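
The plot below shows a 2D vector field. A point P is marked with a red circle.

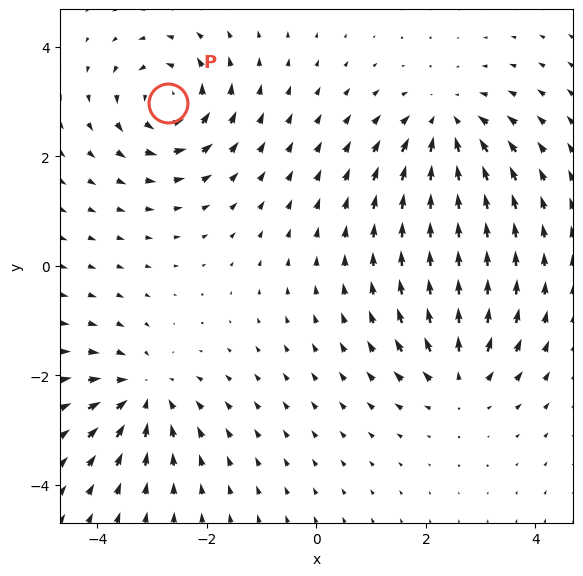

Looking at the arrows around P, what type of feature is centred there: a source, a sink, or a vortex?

vortex

At P (-2.7, 3.0) the arrows circulate counterclockwise. Divergence ≈0, curl about +5 — near-zero divergence with nonzero curl is a vortex.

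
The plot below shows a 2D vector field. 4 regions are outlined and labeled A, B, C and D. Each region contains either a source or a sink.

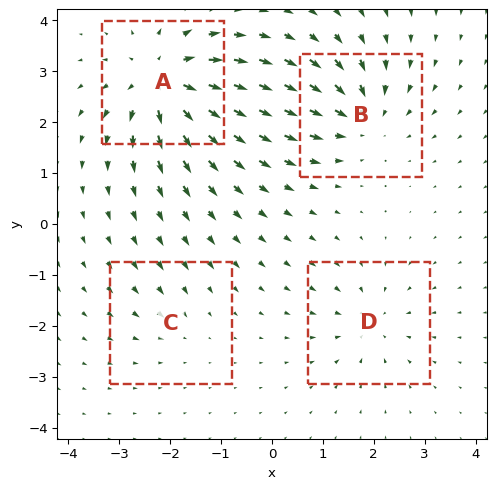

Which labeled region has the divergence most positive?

Divergence at each region's feature centre — A: about +7, B: about -6, C: about -2, D: about -4. Region A is most positive.

A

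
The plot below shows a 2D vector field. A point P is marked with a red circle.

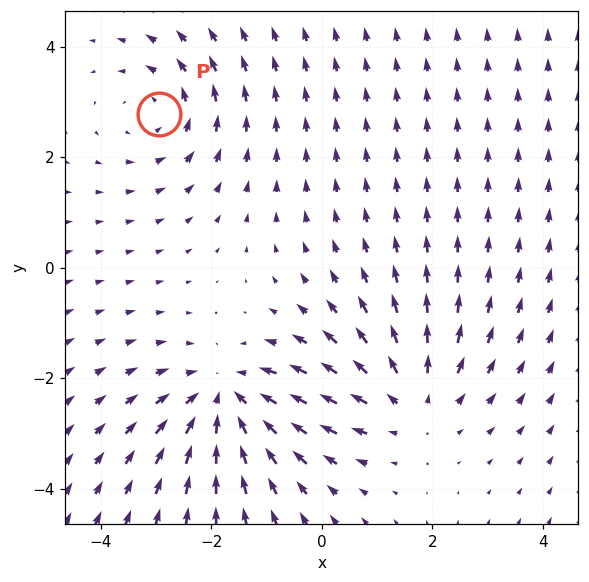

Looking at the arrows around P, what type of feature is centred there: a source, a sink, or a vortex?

vortex

At P (-2.9, 2.8) the arrows circulate counterclockwise. Divergence ≈0, curl about +3 — near-zero divergence with nonzero curl is a vortex.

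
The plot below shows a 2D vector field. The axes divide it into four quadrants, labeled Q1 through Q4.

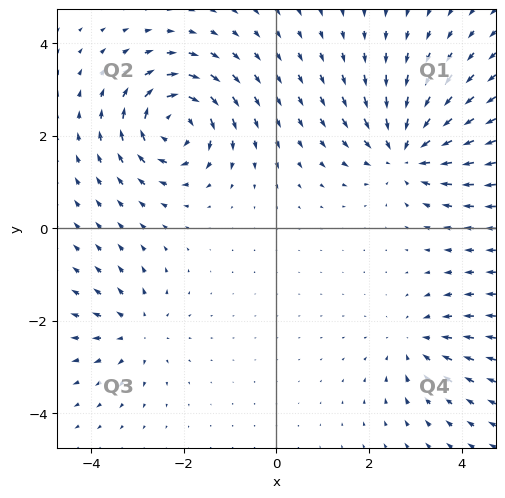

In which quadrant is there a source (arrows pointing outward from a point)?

Q3

The source sits at approximately (-3.0, -2.2), which lies in quadrant Q3. The divergence there is about +4, positive as expected for a source.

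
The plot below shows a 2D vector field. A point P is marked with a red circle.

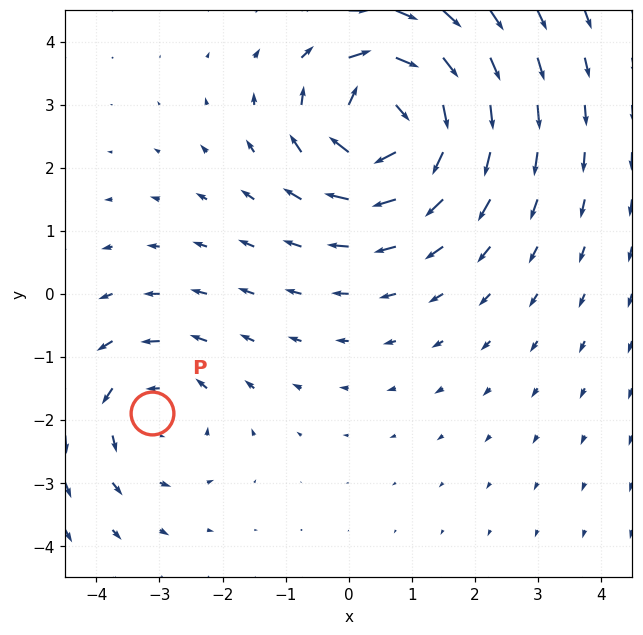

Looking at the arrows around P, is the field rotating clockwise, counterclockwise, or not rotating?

Near P at (-3.1, -1.9) the arrows circulate counterclockwise. The curl (z-component) there is about +2; positive curl means counterclockwise rotation.

counterclockwise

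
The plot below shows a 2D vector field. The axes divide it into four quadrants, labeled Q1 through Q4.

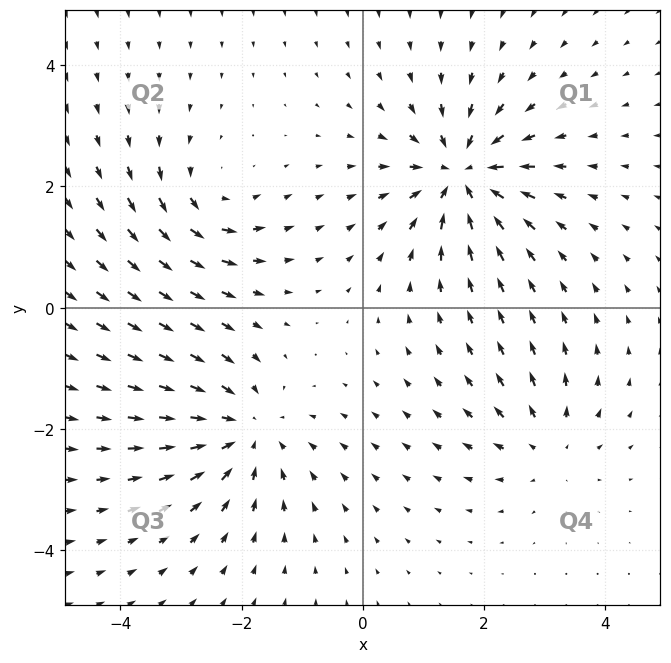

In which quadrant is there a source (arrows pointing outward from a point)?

Q4

The source sits at approximately (3.1, -2.3), which lies in quadrant Q4. The divergence there is about +3, positive as expected for a source.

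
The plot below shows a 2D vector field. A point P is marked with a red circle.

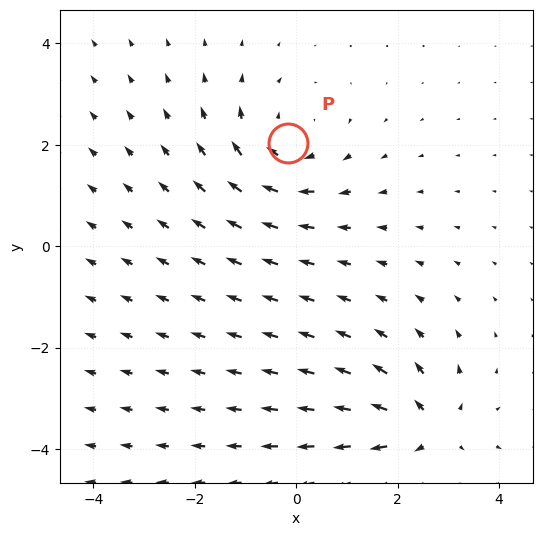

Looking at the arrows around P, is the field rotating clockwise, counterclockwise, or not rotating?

Near P at (-0.2, 2.0) the arrows circulate clockwise. The curl (z-component) there is about -3; negative curl means clockwise rotation.

clockwise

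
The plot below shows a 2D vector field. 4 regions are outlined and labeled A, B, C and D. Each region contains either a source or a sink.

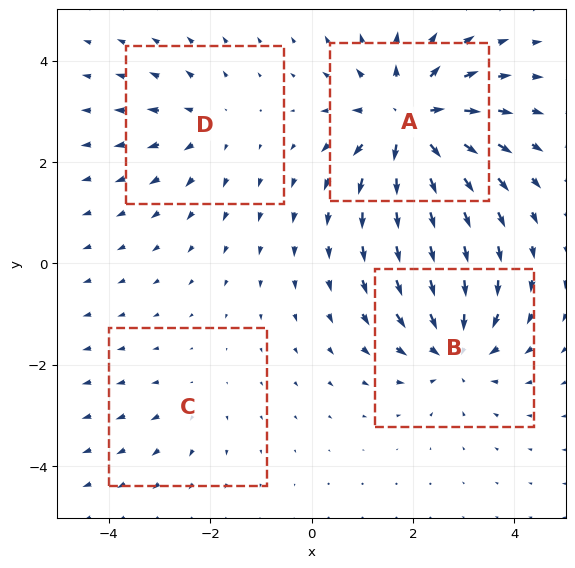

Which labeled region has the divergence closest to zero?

Divergence at each region's feature centre — A: about +7, B: about -5, C: about +2, D: about +3. Region C is closest to zero.

C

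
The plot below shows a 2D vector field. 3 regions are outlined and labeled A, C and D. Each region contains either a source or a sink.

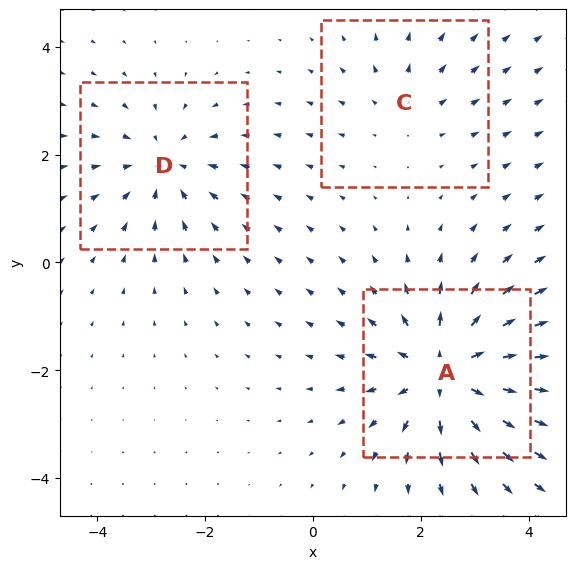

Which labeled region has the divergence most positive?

Divergence at each region's feature centre — A: about +5, C: about +2, D: about -3. Region A is most positive.

A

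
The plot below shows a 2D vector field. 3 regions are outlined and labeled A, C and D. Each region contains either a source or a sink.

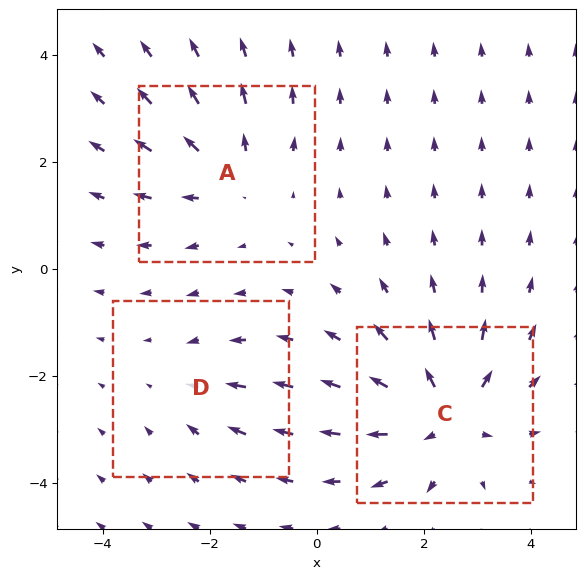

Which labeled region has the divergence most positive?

Divergence at each region's feature centre — A: about +3, C: about +5, D: about -2. Region C is most positive.

C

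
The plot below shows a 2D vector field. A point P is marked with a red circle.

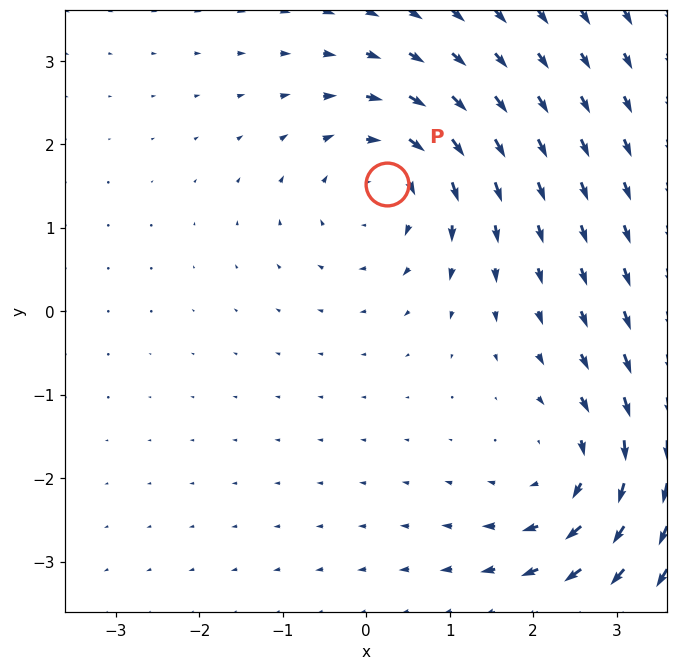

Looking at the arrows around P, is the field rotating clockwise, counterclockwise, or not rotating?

Near P at (0.2, 1.5) the arrows circulate clockwise. The curl (z-component) there is about -4; negative curl means clockwise rotation.

clockwise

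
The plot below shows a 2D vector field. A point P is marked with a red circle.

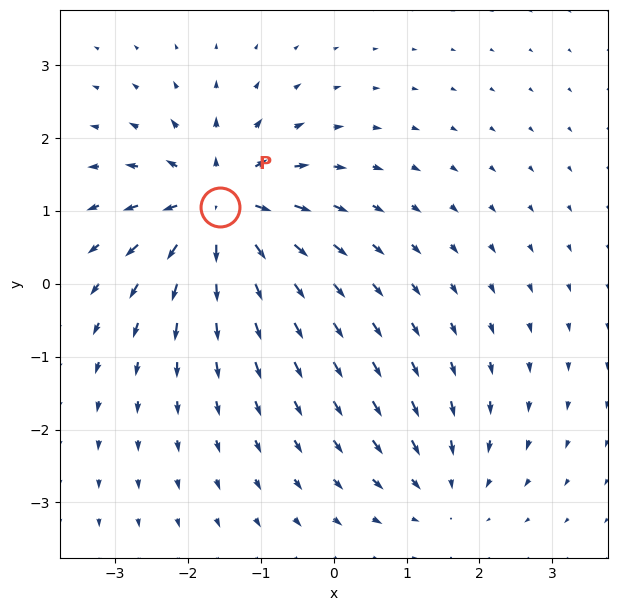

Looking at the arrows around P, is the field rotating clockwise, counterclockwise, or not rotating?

Near P at (-1.6, 1.1) the arrows show no circulation. The curl there is ≈0.

not rotating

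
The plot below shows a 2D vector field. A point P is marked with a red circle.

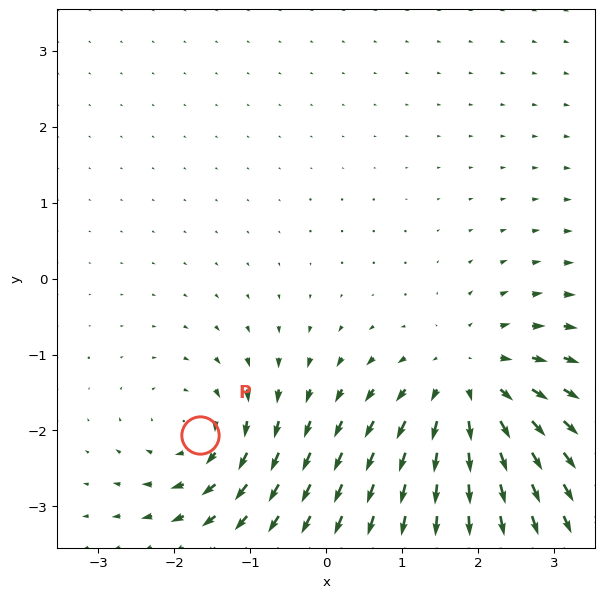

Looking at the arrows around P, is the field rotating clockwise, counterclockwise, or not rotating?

Near P at (-1.7, -2.1) the arrows circulate clockwise. The curl (z-component) there is about -4; negative curl means clockwise rotation.

clockwise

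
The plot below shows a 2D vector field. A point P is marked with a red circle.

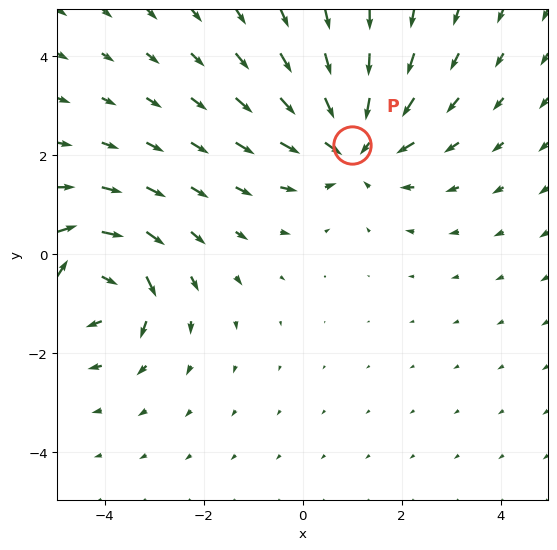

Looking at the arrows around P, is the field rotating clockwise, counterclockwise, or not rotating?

Near P at (1.0, 2.2) the arrows show no circulation. The curl there is ≈0.

not rotating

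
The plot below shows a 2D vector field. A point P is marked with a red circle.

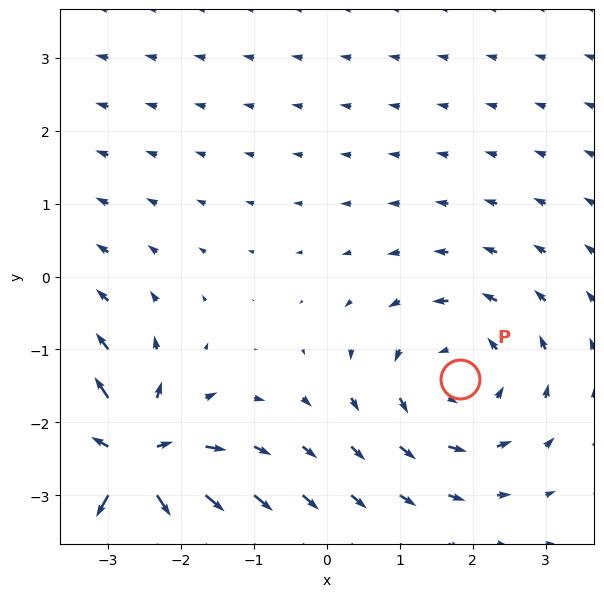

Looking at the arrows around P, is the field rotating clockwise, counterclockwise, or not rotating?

Near P at (1.8, -1.4) the arrows circulate counterclockwise. The curl (z-component) there is about +3; positive curl means counterclockwise rotation.

counterclockwise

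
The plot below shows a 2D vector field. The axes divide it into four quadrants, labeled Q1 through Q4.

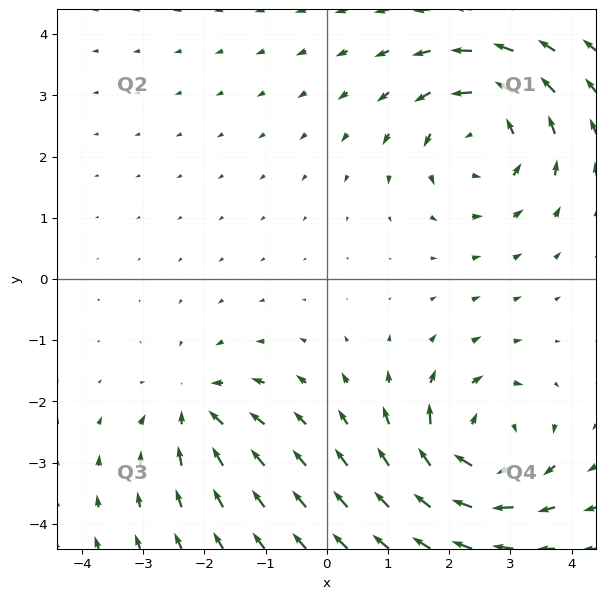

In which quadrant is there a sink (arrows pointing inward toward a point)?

Q3

The sink sits at approximately (-2.1, -2.1), which lies in quadrant Q3. The divergence there is about -4, negative as expected for a sink.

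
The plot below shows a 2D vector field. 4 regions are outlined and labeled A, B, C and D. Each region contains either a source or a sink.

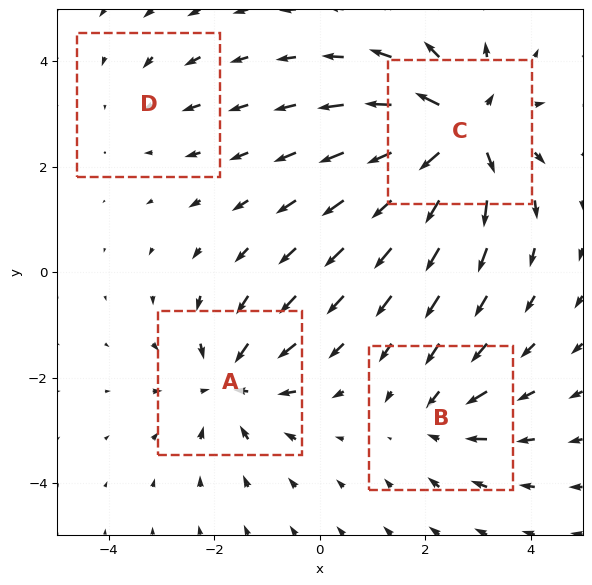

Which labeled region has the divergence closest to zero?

Divergence at each region's feature centre — A: about -5, B: about -4, C: about +8, D: about -2. Region D is closest to zero.

D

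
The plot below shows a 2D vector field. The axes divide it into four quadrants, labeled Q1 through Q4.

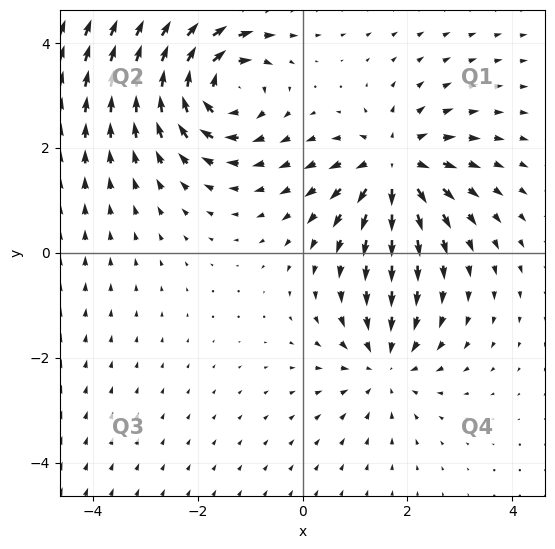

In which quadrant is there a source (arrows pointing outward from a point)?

The source sits at approximately (1.7, 1.7), which lies in quadrant Q1. The divergence there is about +5, positive as expected for a source.

Q1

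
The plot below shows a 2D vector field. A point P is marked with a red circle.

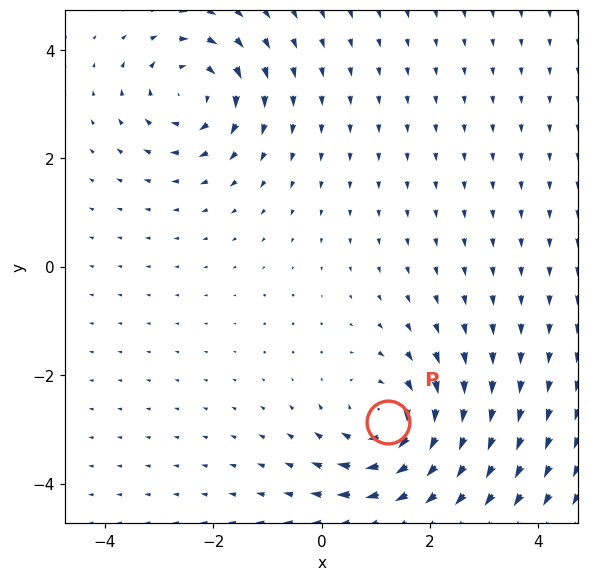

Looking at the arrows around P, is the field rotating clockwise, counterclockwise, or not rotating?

Near P at (1.2, -2.9) the arrows circulate clockwise. The curl (z-component) there is about -4; negative curl means clockwise rotation.

clockwise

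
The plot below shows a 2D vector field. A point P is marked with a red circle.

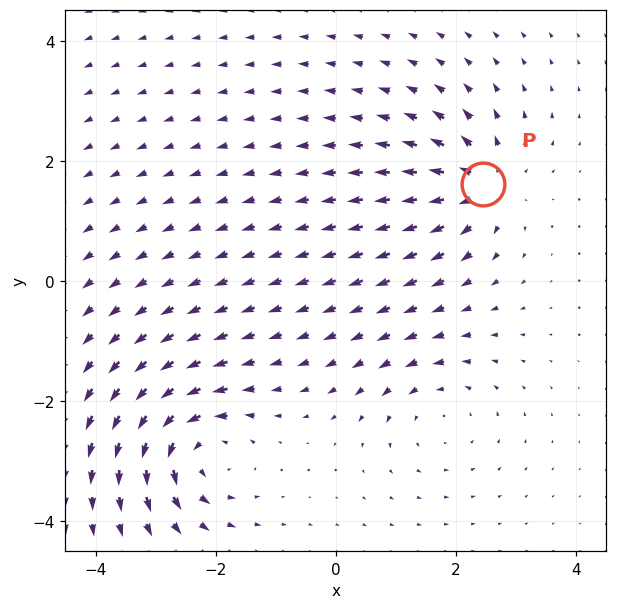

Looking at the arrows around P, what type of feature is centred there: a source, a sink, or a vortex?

At P (2.5, 1.6) the arrows spread outward. Divergence about +5, curl ≈0 — positive divergence with near-zero curl is a source.

source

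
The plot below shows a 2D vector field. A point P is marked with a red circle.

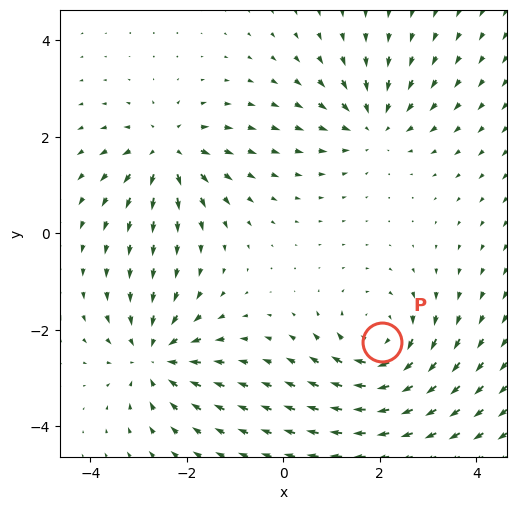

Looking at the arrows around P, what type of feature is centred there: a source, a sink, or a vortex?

vortex

At P (2.0, -2.3) the arrows circulate clockwise. Divergence ≈0, curl about -3 — near-zero divergence with nonzero curl is a vortex.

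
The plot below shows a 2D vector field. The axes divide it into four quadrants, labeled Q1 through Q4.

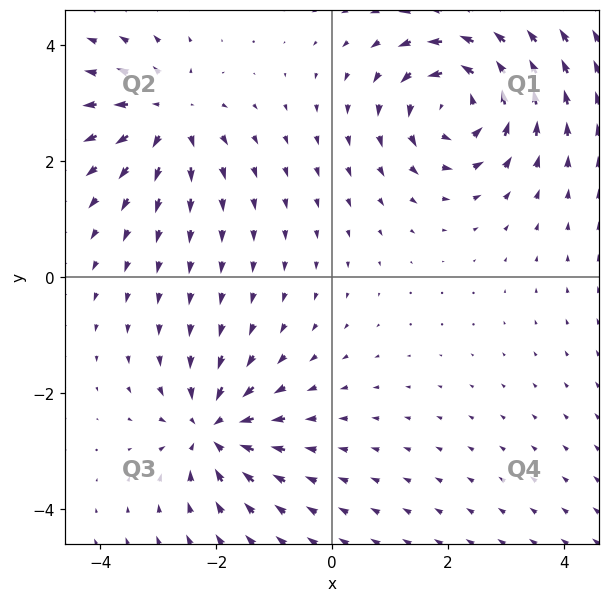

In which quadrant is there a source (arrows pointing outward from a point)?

The source sits at approximately (-2.8, 2.8), which lies in quadrant Q2. The divergence there is about +4, positive as expected for a source.

Q2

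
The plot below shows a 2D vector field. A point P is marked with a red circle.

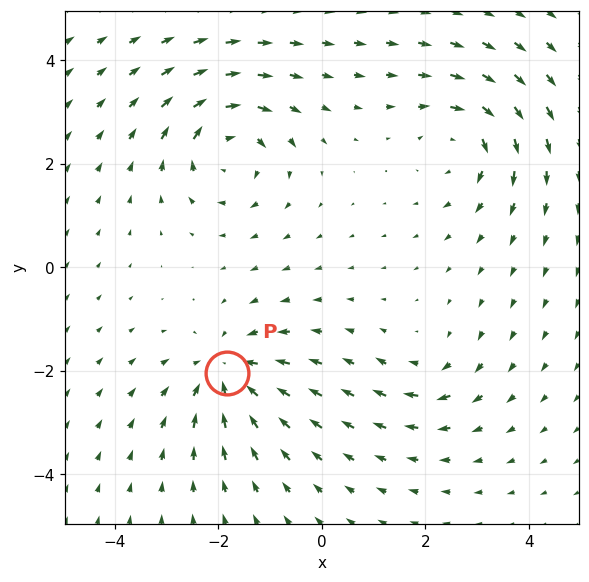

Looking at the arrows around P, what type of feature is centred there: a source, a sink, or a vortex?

At P (-1.8, -2.0) the arrows converge inward. Divergence about -5, curl ≈0 — negative divergence with near-zero curl is a sink.

sink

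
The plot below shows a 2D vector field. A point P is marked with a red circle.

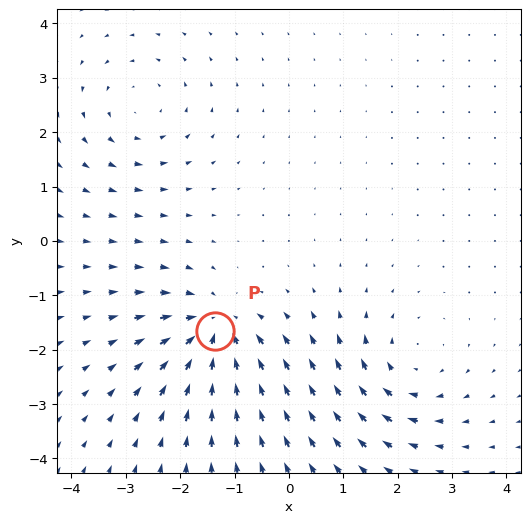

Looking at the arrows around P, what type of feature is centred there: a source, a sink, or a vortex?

sink

At P (-1.4, -1.7) the arrows converge inward. Divergence about -5, curl ≈0 — negative divergence with near-zero curl is a sink.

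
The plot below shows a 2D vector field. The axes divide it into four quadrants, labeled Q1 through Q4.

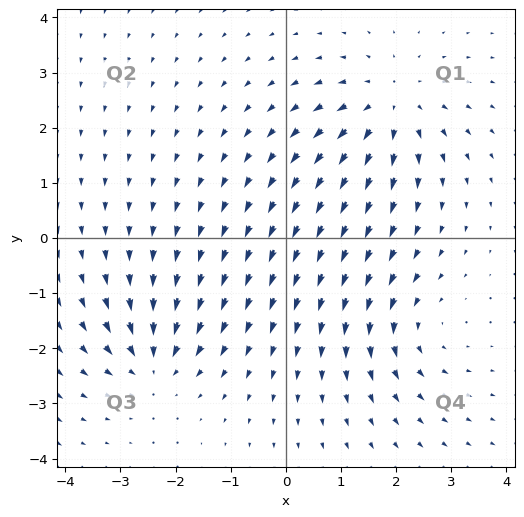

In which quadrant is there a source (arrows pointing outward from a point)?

The source sits at approximately (1.9, 2.4), which lies in quadrant Q1. The divergence there is about +5, positive as expected for a source.

Q1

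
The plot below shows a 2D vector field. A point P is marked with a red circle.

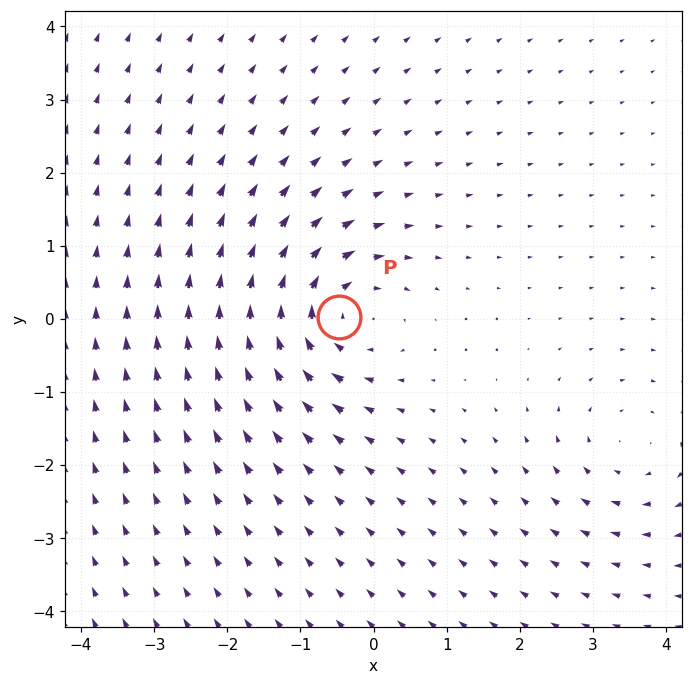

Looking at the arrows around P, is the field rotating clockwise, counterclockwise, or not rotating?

Near P at (-0.5, 0.0) the arrows circulate clockwise. The curl (z-component) there is about -6; negative curl means clockwise rotation.

clockwise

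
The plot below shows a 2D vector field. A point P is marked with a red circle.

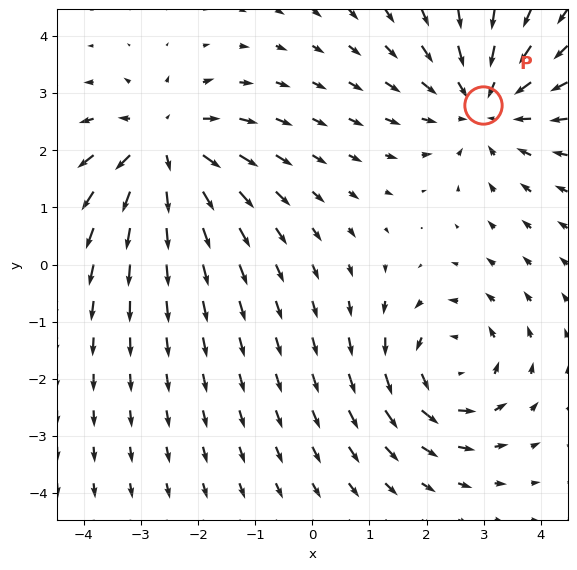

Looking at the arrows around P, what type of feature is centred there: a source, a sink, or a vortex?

sink

At P (3.0, 2.8) the arrows converge inward. Divergence about -4, curl ≈0 — negative divergence with near-zero curl is a sink.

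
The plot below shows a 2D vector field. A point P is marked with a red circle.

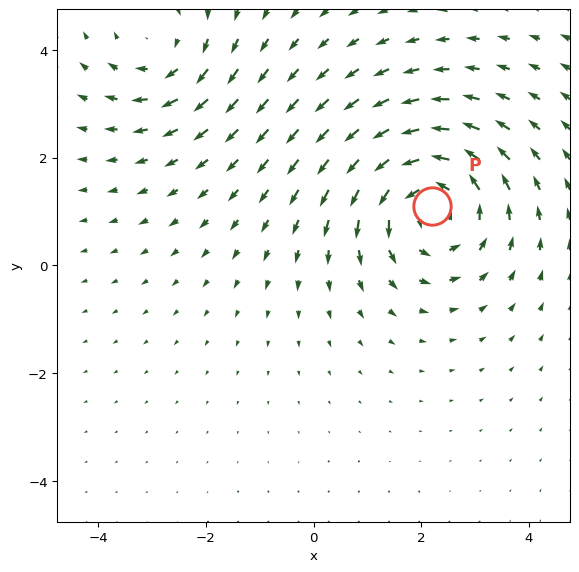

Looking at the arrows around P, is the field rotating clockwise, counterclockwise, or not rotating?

Near P at (2.2, 1.1) the arrows circulate counterclockwise. The curl (z-component) there is about +4; positive curl means counterclockwise rotation.

counterclockwise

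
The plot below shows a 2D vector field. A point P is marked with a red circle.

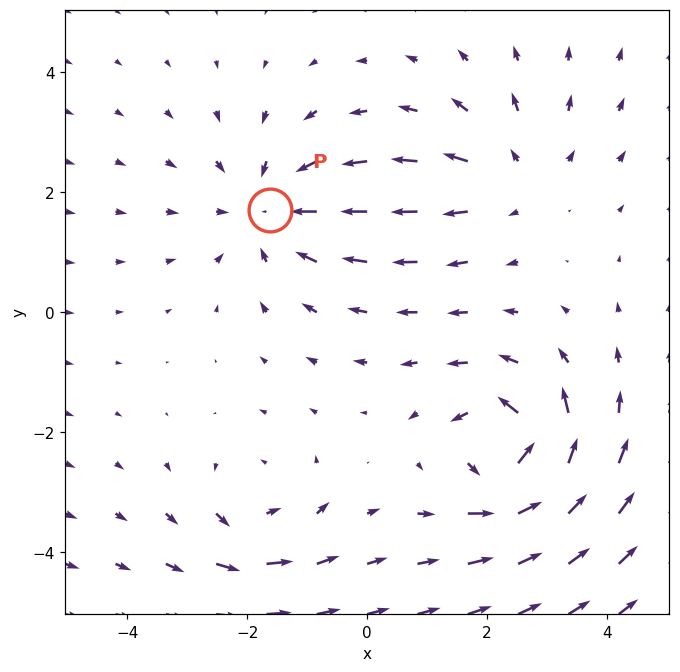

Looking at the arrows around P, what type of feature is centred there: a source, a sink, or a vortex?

At P (-1.6, 1.7) the arrows converge inward. Divergence about -3, curl ≈0 — negative divergence with near-zero curl is a sink.

sink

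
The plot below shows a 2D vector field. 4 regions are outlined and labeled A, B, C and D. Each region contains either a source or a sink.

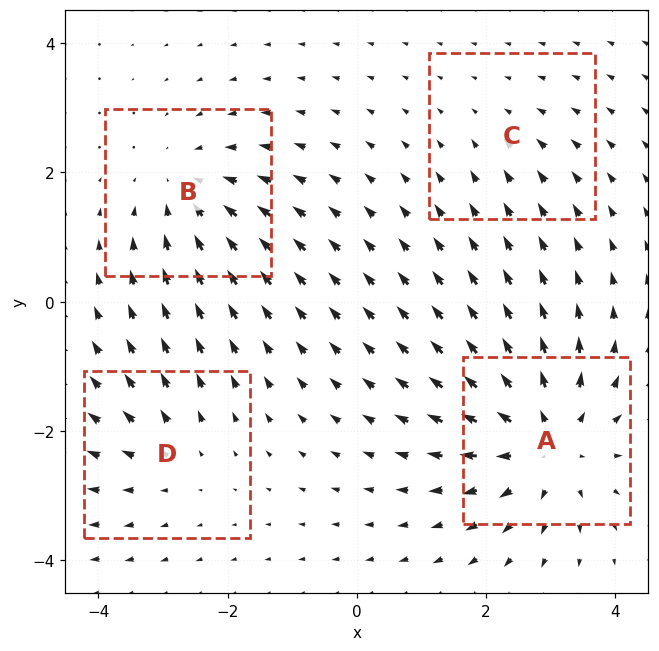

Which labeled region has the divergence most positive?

Divergence at each region's feature centre — A: about +6, B: about -4, C: about -2, D: about +3. Region A is most positive.

A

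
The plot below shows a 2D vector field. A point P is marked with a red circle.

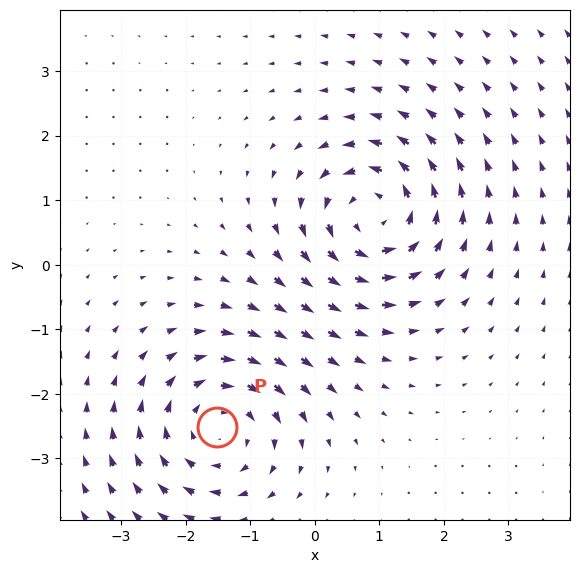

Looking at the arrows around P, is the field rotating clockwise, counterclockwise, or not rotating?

clockwise

Near P at (-1.5, -2.5) the arrows circulate clockwise. The curl (z-component) there is about -4; negative curl means clockwise rotation.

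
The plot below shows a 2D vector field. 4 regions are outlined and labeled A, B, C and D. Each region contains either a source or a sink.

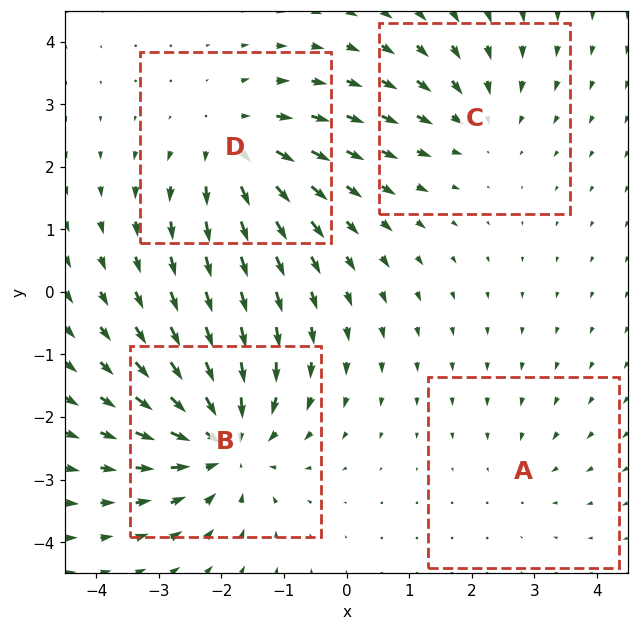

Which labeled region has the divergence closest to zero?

A

Divergence at each region's feature centre — A: about -2, B: about -6, C: about -3, D: about +5. Region A is closest to zero.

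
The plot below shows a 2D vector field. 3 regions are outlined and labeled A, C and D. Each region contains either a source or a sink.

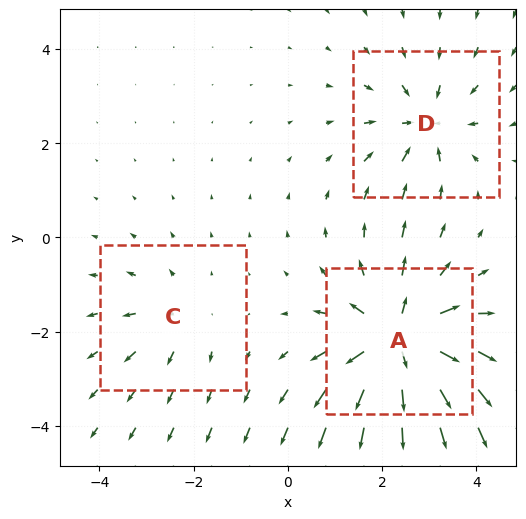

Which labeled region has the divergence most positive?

Divergence at each region's feature centre — A: about +5, C: about +2, D: about -3. Region A is most positive.

A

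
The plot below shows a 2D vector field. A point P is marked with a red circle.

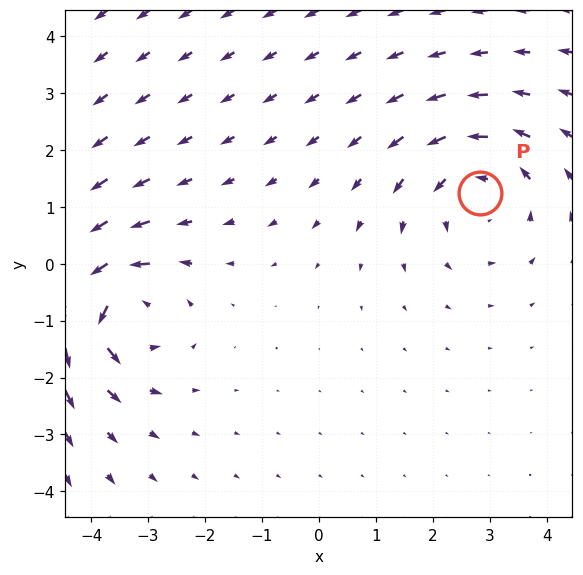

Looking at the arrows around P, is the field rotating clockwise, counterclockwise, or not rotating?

Near P at (2.8, 1.2) the arrows circulate counterclockwise. The curl (z-component) there is about +3; positive curl means counterclockwise rotation.

counterclockwise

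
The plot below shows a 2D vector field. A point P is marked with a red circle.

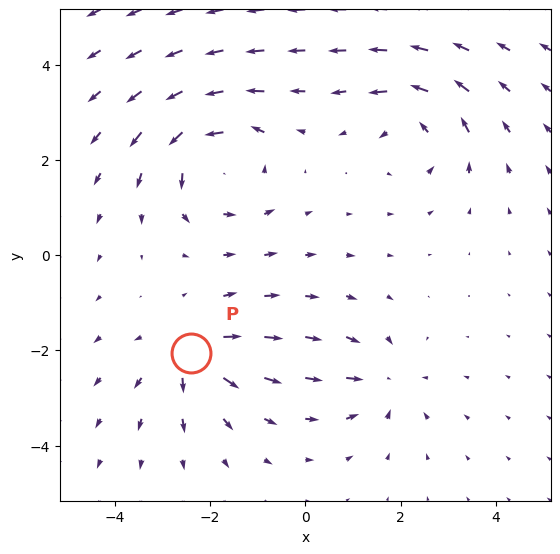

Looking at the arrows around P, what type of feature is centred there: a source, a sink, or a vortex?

At P (-2.4, -2.1) the arrows spread outward. Divergence about +4, curl ≈0 — positive divergence with near-zero curl is a source.

source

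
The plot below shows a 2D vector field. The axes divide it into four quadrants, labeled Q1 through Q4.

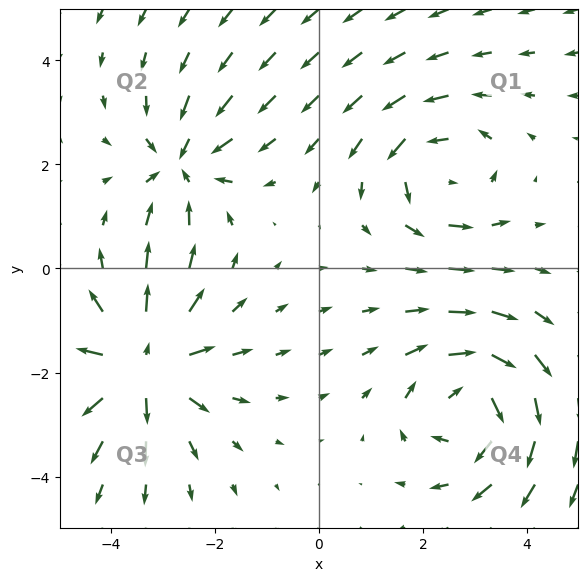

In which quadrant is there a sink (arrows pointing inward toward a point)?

Q2

The sink sits at approximately (-2.6, 2.0), which lies in quadrant Q2. The divergence there is about -4, negative as expected for a sink.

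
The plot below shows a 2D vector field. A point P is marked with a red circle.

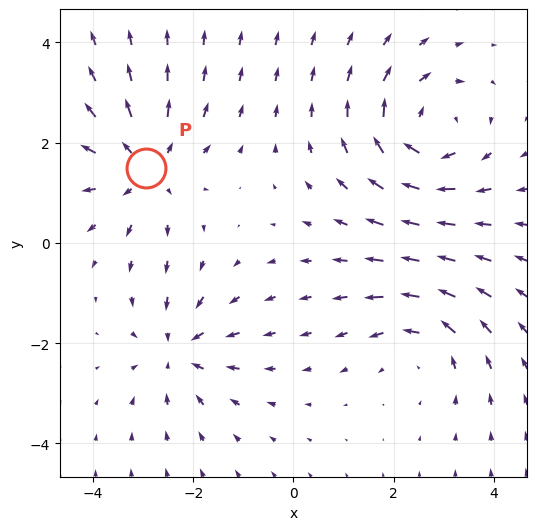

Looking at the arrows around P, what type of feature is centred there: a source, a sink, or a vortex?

source

At P (-2.9, 1.5) the arrows spread outward. Divergence about +4, curl ≈0 — positive divergence with near-zero curl is a source.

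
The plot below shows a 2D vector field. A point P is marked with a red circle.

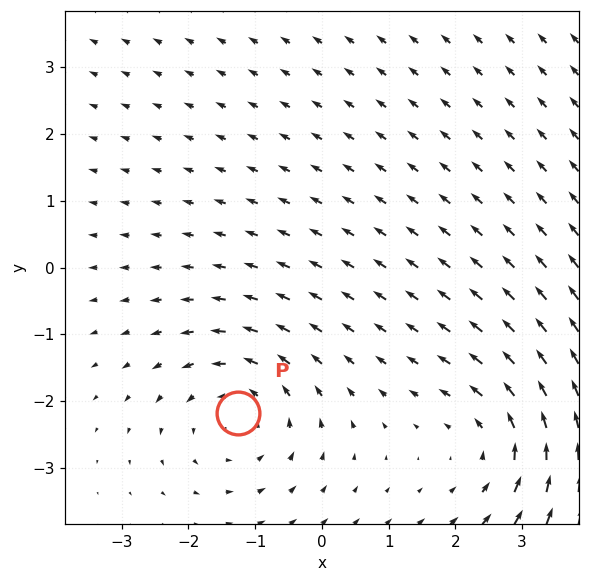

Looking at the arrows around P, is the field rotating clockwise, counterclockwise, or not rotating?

counterclockwise

Near P at (-1.3, -2.2) the arrows circulate counterclockwise. The curl (z-component) there is about +3; positive curl means counterclockwise rotation.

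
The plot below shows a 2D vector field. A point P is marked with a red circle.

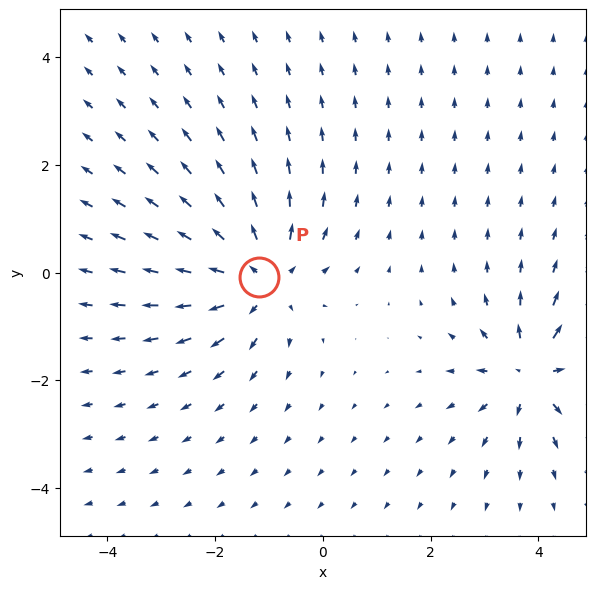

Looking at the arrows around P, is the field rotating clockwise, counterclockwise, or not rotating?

Near P at (-1.2, -0.1) the arrows show no circulation. The curl there is ≈0.

not rotating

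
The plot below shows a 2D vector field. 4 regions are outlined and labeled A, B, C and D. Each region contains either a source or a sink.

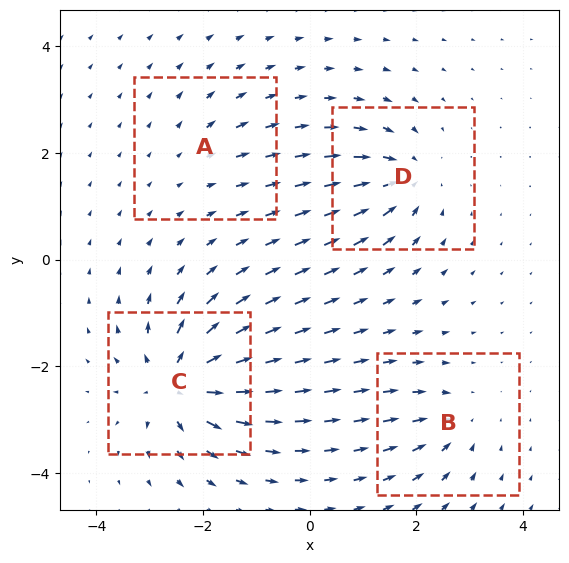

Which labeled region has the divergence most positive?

C

Divergence at each region's feature centre — A: about +2, B: about -4, C: about +9, D: about -6. Region C is most positive.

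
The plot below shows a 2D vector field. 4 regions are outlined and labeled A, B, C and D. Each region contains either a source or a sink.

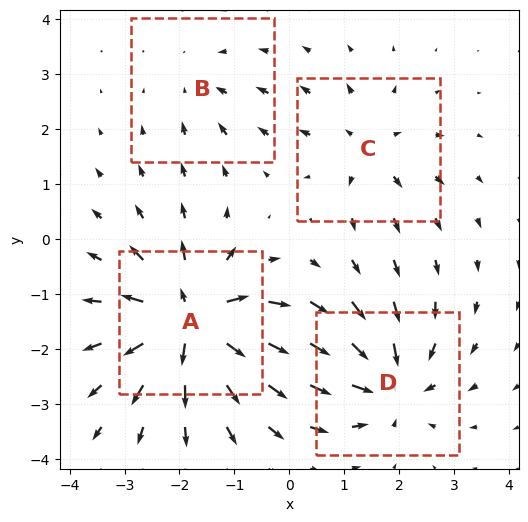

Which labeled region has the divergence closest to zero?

Divergence at each region's feature centre — A: about +8, B: about -3, C: about +4, D: about -6. Region B is closest to zero.

B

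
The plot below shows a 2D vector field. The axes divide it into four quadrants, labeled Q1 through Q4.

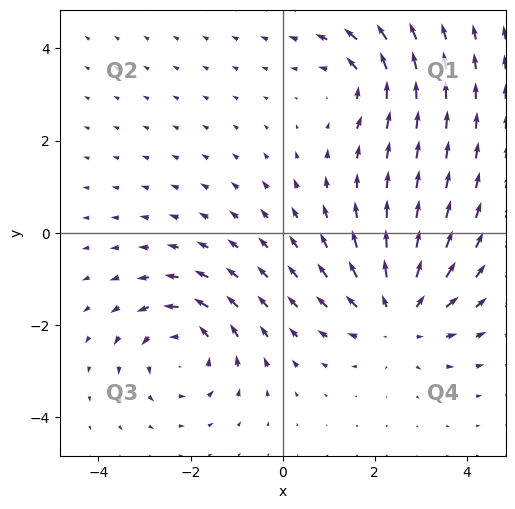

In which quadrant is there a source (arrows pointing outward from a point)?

Q4

The source sits at approximately (2.5, -1.8), which lies in quadrant Q4. The divergence there is about +4, positive as expected for a source.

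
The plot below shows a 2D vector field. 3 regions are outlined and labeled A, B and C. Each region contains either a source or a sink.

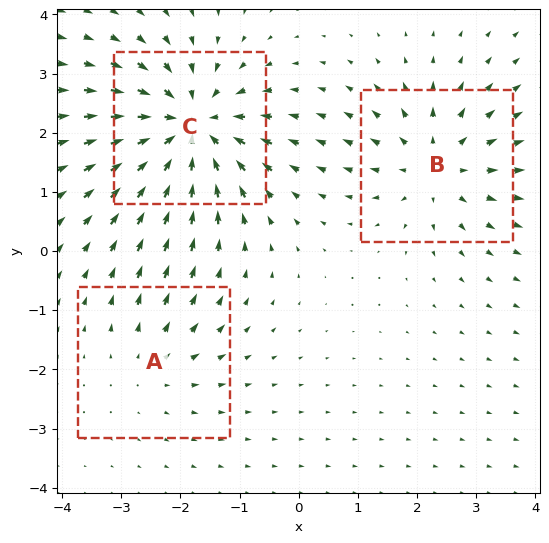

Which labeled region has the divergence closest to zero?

A

Divergence at each region's feature centre — A: about +2, B: about +3, C: about -5. Region A is closest to zero.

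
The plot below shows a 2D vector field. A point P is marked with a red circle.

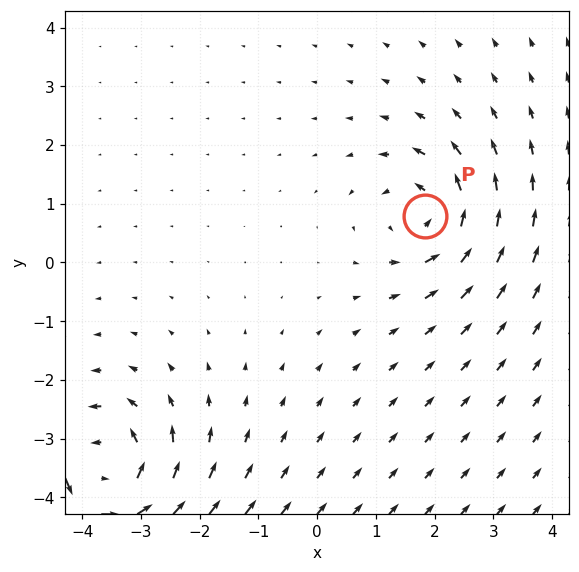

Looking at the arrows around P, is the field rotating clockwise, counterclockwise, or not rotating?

Near P at (1.8, 0.8) the arrows circulate counterclockwise. The curl (z-component) there is about +4; positive curl means counterclockwise rotation.

counterclockwise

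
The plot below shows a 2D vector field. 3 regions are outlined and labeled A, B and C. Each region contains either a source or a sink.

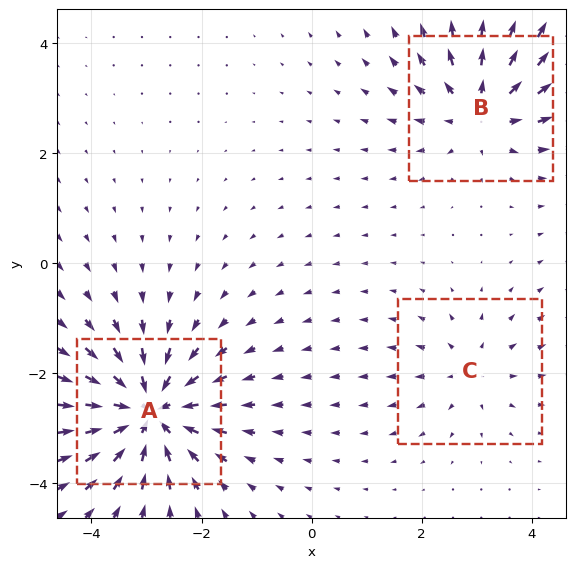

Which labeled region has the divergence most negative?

Divergence at each region's feature centre — A: about -6, B: about +4, C: about +2. Region A is most negative.

A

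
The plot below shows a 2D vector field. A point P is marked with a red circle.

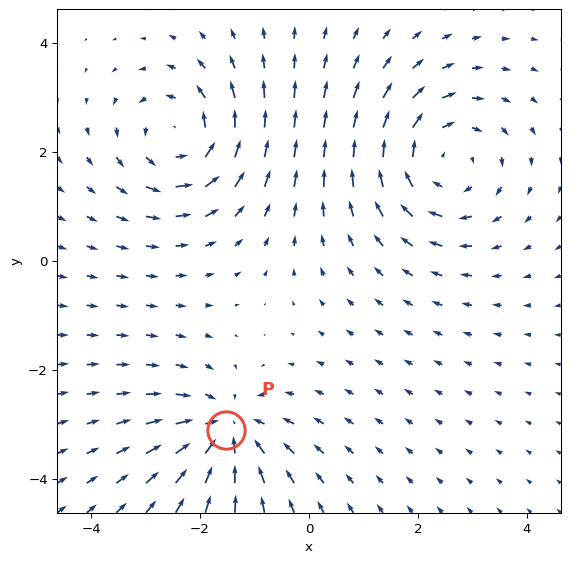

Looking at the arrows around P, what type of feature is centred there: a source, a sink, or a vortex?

At P (-1.5, -3.1) the arrows converge inward. Divergence about -4, curl ≈0 — negative divergence with near-zero curl is a sink.

sink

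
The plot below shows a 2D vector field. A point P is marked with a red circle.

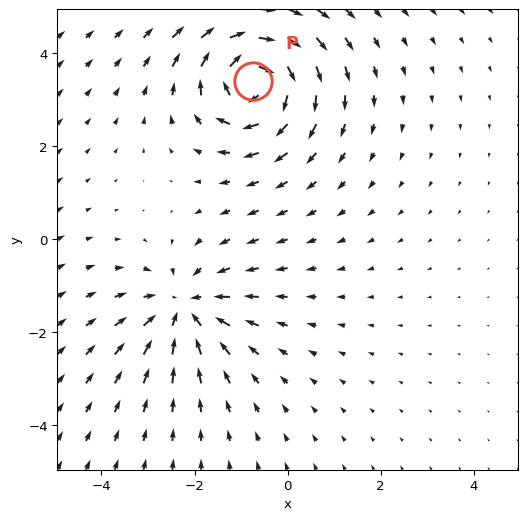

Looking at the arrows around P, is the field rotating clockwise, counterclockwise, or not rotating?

clockwise

Near P at (-0.7, 3.4) the arrows circulate clockwise. The curl (z-component) there is about -6; negative curl means clockwise rotation.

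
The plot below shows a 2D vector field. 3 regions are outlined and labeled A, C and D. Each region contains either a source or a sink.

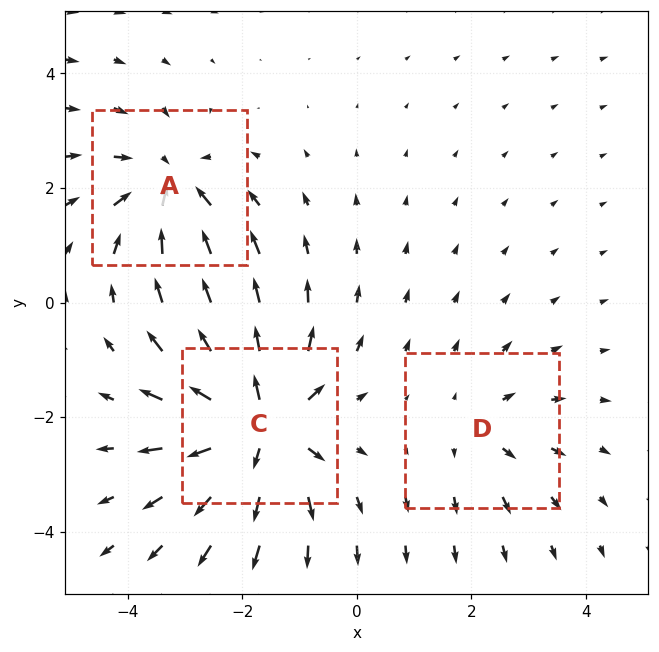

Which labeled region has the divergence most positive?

C

Divergence at each region's feature centre — A: about -4, C: about +6, D: about +2. Region C is most positive.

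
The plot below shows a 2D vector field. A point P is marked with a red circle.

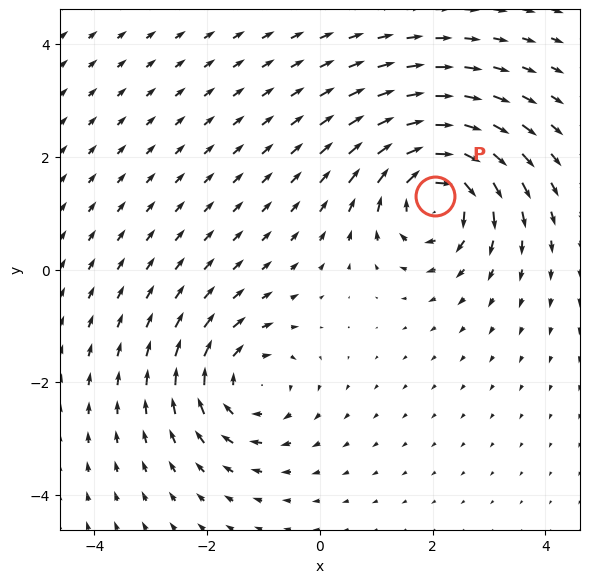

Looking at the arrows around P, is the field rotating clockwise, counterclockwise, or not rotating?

Near P at (2.1, 1.3) the arrows circulate clockwise. The curl (z-component) there is about -6; negative curl means clockwise rotation.

clockwise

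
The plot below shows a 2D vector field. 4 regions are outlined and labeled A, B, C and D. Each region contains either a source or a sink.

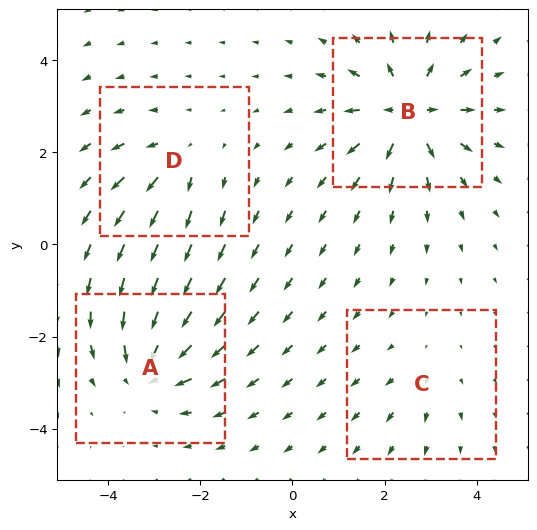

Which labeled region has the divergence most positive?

B

Divergence at each region's feature centre — A: about -6, B: about +7, C: about +2, D: about +4. Region B is most positive.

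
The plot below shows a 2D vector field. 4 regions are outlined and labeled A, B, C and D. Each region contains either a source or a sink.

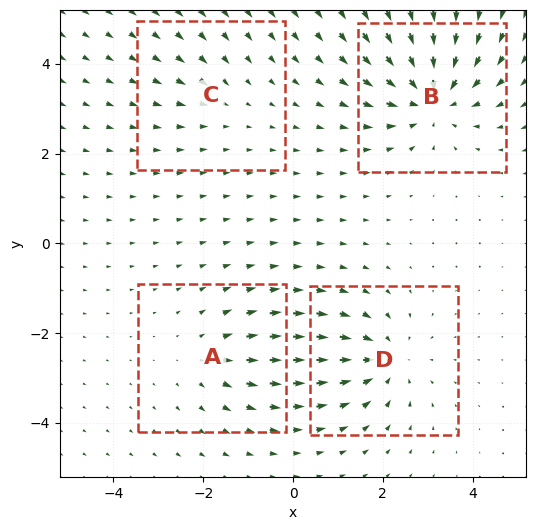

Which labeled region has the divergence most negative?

Divergence at each region's feature centre — A: about +3, B: about -6, C: about -2, D: about -5. Region B is most negative.

B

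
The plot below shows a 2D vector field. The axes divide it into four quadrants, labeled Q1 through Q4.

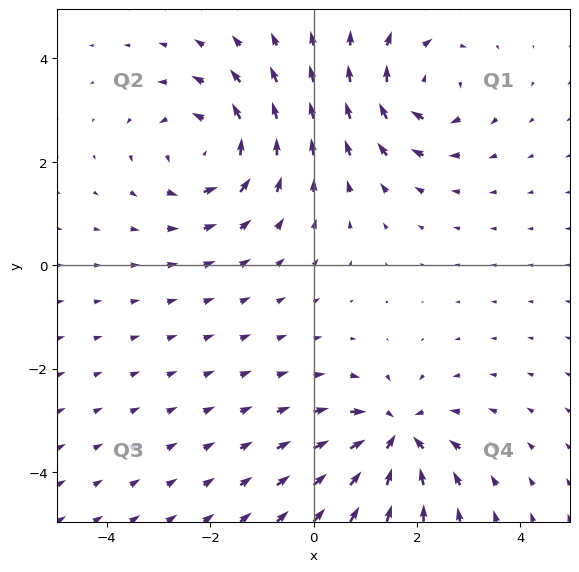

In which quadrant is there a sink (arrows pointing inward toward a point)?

The sink sits at approximately (1.6, -3.3), which lies in quadrant Q4. The divergence there is about -5, negative as expected for a sink.

Q4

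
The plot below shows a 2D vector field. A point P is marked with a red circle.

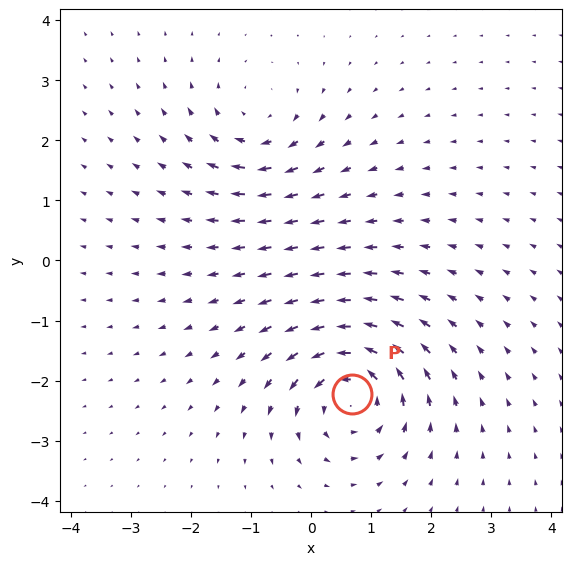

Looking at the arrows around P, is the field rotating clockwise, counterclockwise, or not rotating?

counterclockwise

Near P at (0.7, -2.2) the arrows circulate counterclockwise. The curl (z-component) there is about +5; positive curl means counterclockwise rotation.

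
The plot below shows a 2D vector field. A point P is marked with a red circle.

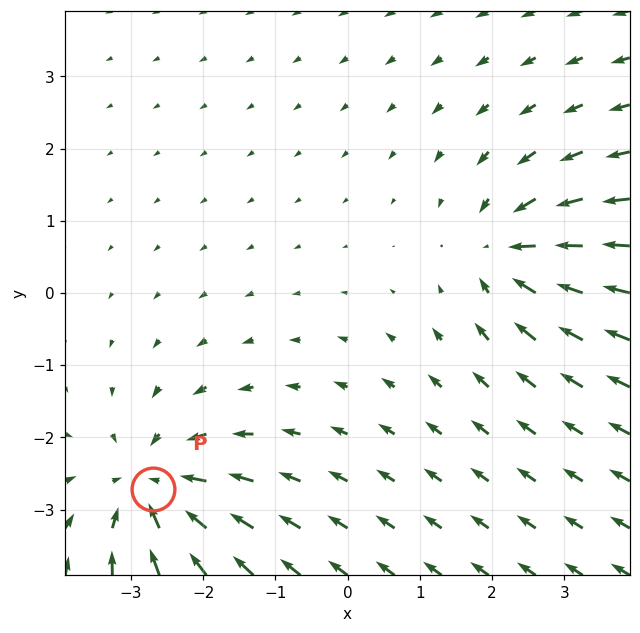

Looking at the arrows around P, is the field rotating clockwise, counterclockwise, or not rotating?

Near P at (-2.7, -2.7) the arrows show no circulation. The curl there is ≈0.

not rotating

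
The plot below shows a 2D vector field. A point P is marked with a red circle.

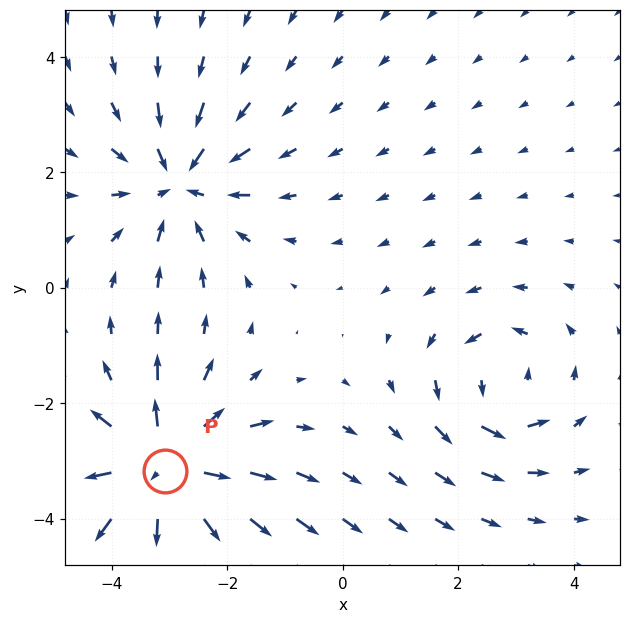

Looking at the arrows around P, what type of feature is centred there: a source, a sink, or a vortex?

source

At P (-3.1, -3.2) the arrows spread outward. Divergence about +6, curl ≈0 — positive divergence with near-zero curl is a source.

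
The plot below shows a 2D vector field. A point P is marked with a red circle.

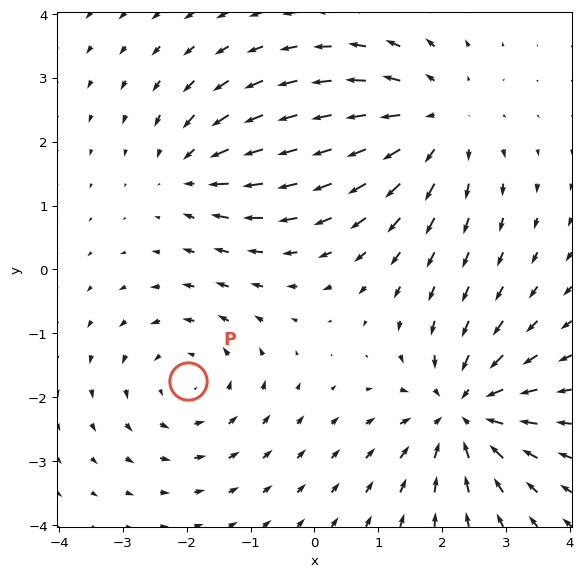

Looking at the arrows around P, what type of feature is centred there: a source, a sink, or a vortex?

At P (-2.0, -1.7) the arrows circulate counterclockwise. Divergence ≈0, curl about +3 — near-zero divergence with nonzero curl is a vortex.

vortex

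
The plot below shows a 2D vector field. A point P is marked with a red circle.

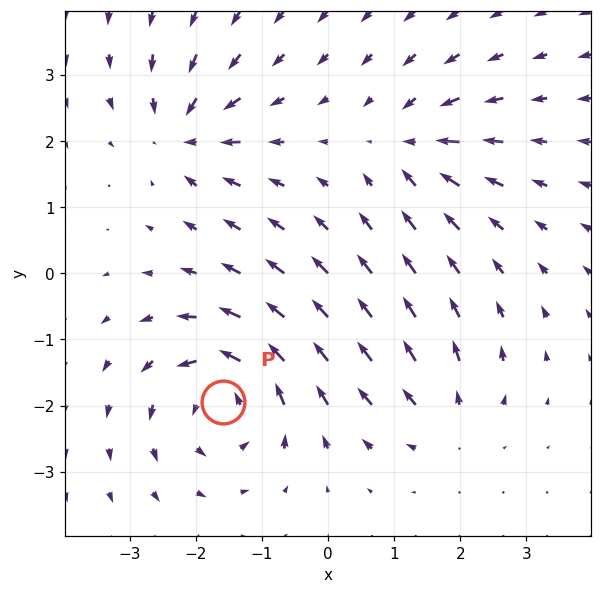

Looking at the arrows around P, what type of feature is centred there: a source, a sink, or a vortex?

vortex

At P (-1.6, -1.9) the arrows circulate counterclockwise. Divergence ≈0, curl about +6 — near-zero divergence with nonzero curl is a vortex.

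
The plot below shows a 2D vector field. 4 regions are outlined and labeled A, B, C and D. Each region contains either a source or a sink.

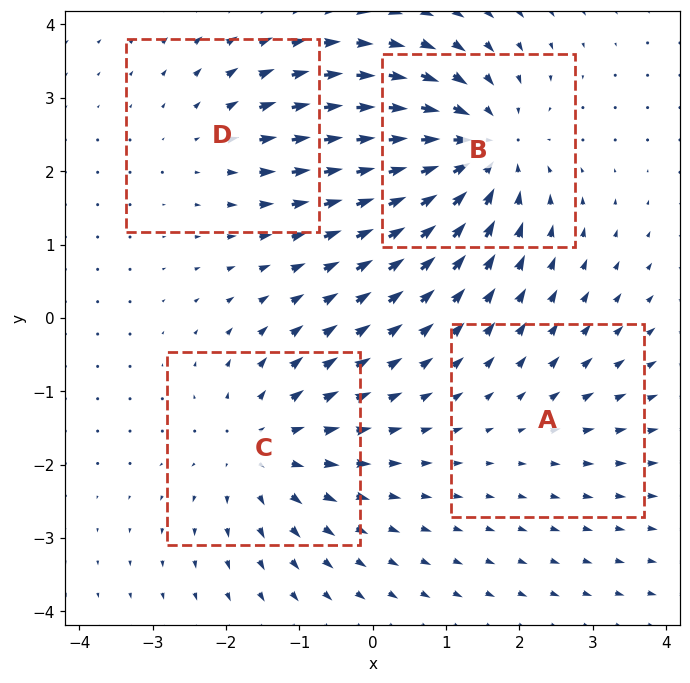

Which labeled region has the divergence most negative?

B

Divergence at each region's feature centre — A: about +2, B: about -7, C: about +5, D: about +3. Region B is most negative.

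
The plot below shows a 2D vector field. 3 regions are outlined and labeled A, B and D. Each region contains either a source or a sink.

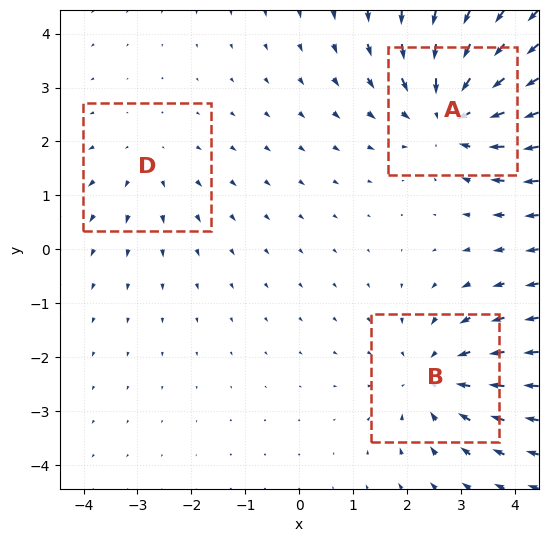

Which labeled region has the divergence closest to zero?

D

Divergence at each region's feature centre — A: about -4, B: about -3, D: about +2. Region D is closest to zero.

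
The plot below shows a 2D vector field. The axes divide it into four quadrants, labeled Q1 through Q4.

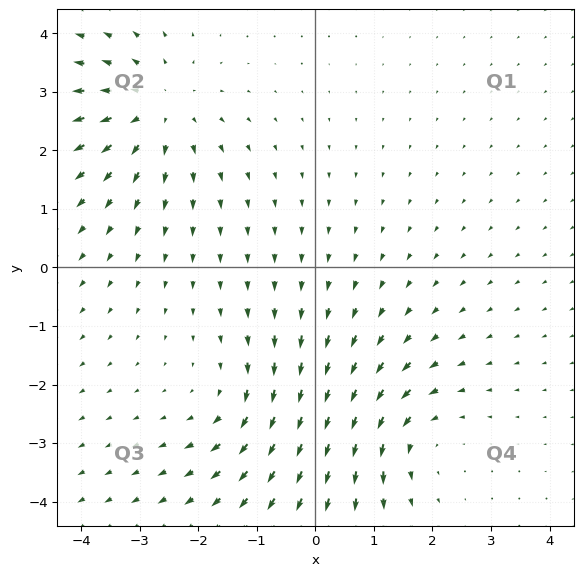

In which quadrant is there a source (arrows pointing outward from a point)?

Q2

The source sits at approximately (-2.7, 2.7), which lies in quadrant Q2. The divergence there is about +4, positive as expected for a source.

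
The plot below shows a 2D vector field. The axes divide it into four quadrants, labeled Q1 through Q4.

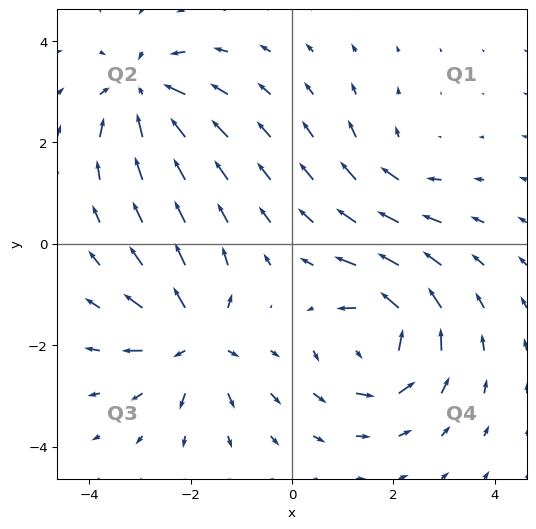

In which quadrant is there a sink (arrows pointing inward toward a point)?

The sink sits at approximately (-2.9, 3.0), which lies in quadrant Q2. The divergence there is about -6, negative as expected for a sink.

Q2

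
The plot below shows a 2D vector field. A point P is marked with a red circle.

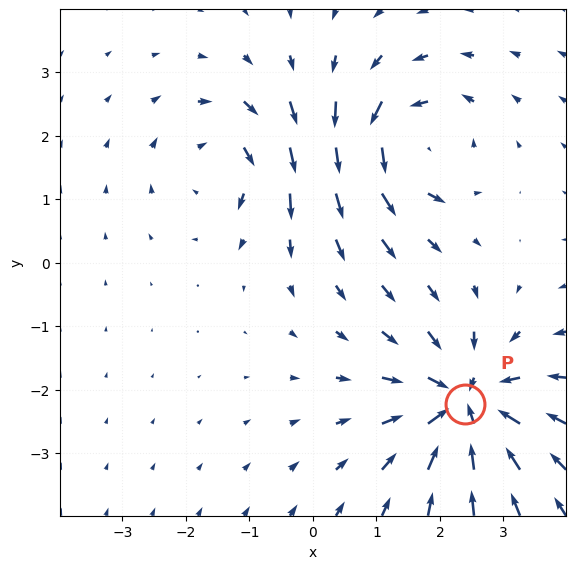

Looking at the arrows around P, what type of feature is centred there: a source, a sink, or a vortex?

At P (2.4, -2.2) the arrows converge inward. Divergence about -6, curl ≈0 — negative divergence with near-zero curl is a sink.

sink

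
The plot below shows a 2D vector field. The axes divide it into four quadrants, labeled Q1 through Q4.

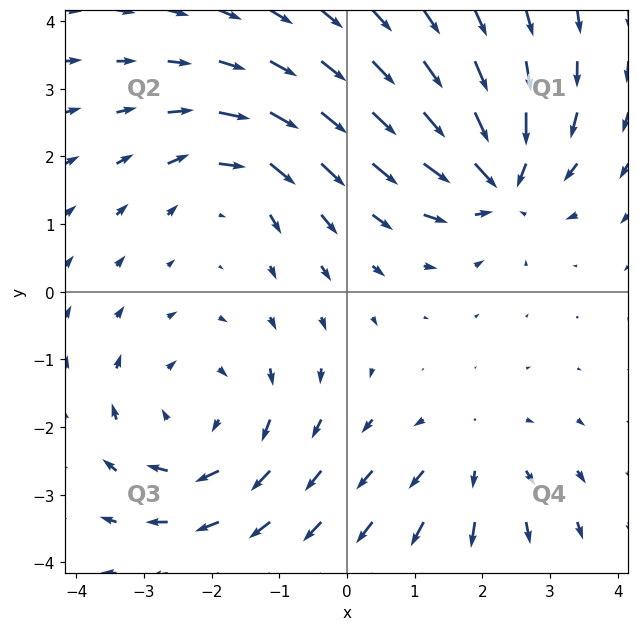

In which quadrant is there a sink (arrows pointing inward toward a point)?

The sink sits at approximately (2.3, 1.7), which lies in quadrant Q1. The divergence there is about -5, negative as expected for a sink.

Q1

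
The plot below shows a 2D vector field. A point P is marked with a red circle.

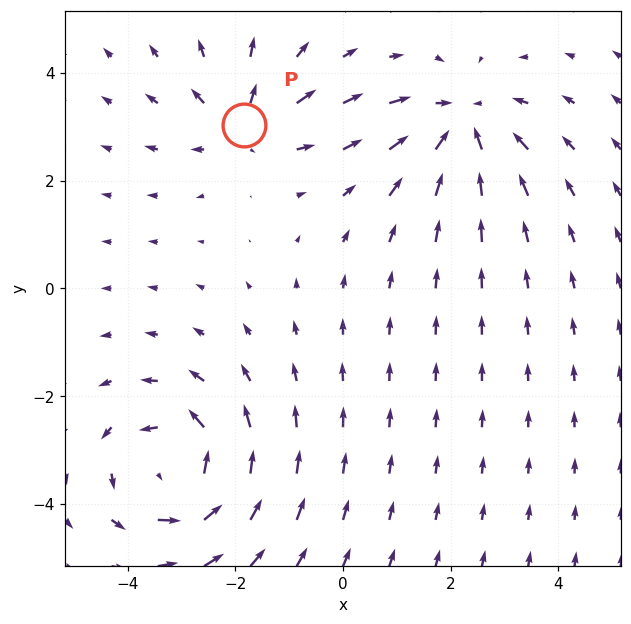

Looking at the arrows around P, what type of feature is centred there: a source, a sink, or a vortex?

At P (-1.8, 3.0) the arrows spread outward. Divergence about +3, curl ≈0 — positive divergence with near-zero curl is a source.

source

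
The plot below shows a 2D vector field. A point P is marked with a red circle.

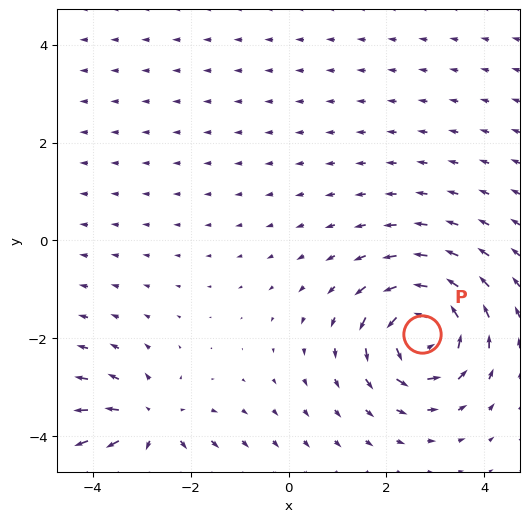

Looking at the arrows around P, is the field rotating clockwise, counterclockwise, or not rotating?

Near P at (2.7, -1.9) the arrows circulate counterclockwise. The curl (z-component) there is about +6; positive curl means counterclockwise rotation.

counterclockwise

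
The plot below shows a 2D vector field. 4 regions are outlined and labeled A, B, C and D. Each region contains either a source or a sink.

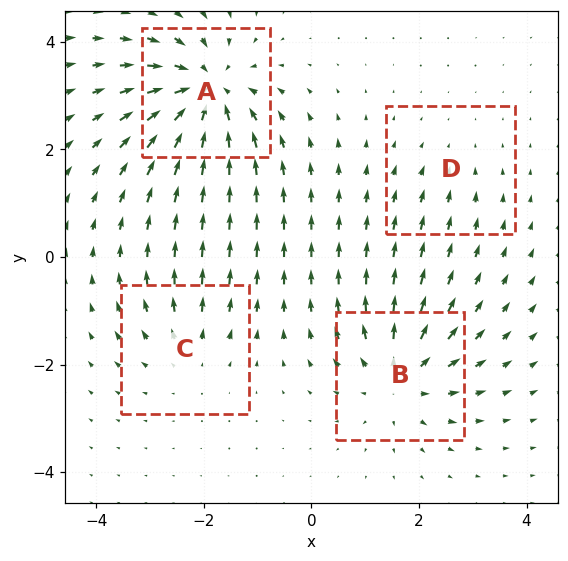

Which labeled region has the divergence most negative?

A

Divergence at each region's feature centre — A: about -8, B: about +6, C: about +3, D: about -2. Region A is most negative.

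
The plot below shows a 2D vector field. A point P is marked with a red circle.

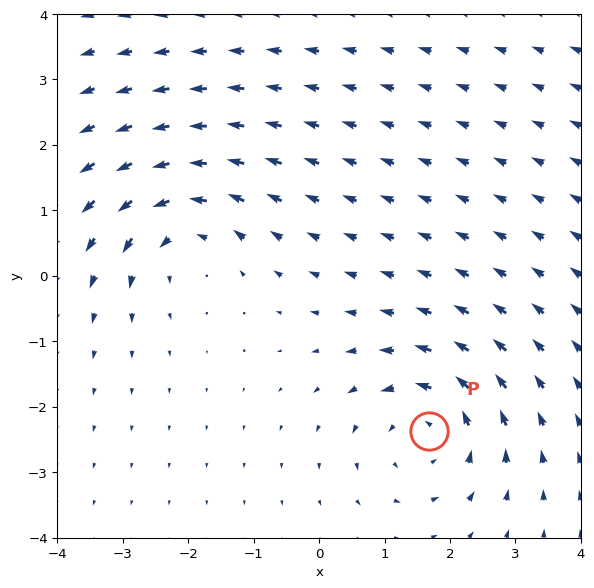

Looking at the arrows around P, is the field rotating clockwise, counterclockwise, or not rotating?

Near P at (1.7, -2.4) the arrows circulate counterclockwise. The curl (z-component) there is about +4; positive curl means counterclockwise rotation.

counterclockwise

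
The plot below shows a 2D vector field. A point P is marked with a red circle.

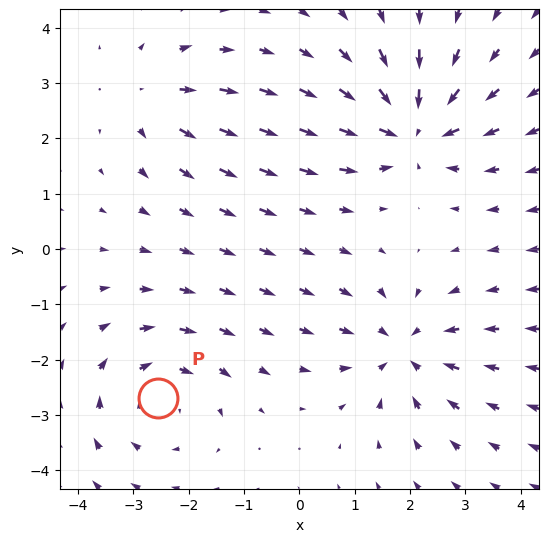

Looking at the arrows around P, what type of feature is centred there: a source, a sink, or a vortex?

vortex

At P (-2.6, -2.7) the arrows circulate clockwise. Divergence ≈0, curl about -3 — near-zero divergence with nonzero curl is a vortex.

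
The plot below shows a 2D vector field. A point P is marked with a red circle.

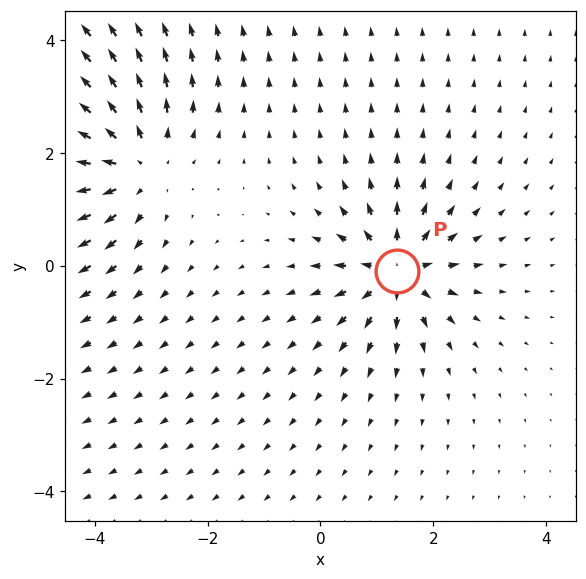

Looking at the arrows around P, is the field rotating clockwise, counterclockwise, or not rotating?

Near P at (1.4, -0.1) the arrows show no circulation. The curl there is ≈0.

not rotating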